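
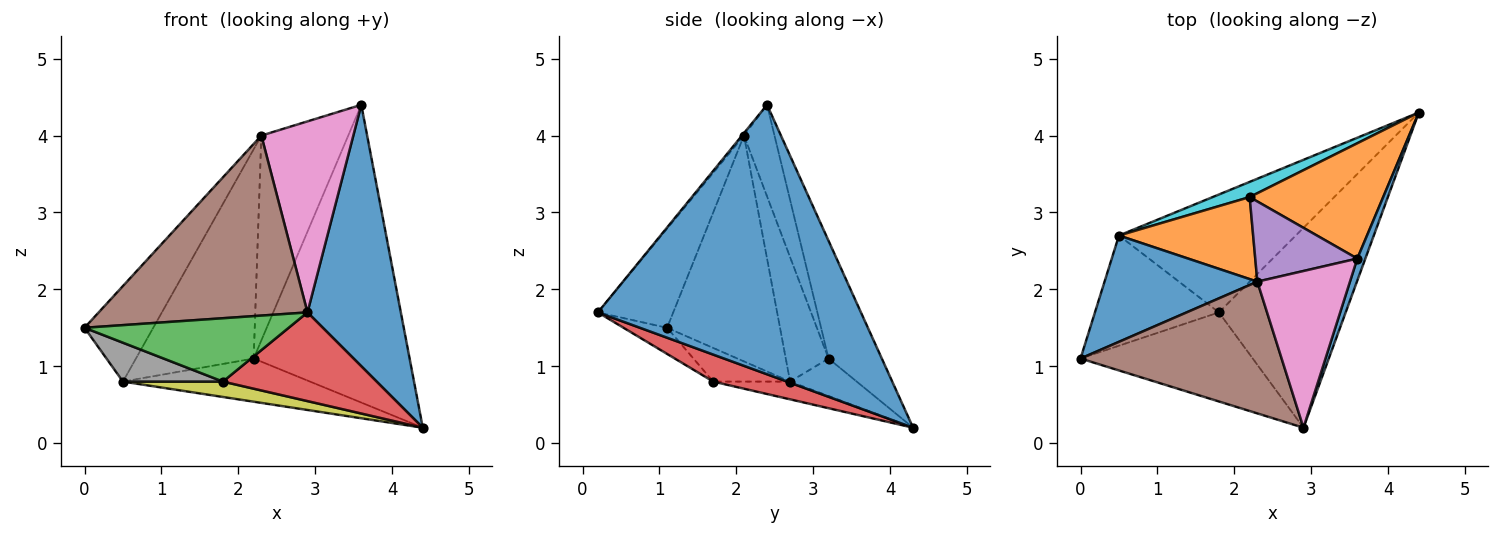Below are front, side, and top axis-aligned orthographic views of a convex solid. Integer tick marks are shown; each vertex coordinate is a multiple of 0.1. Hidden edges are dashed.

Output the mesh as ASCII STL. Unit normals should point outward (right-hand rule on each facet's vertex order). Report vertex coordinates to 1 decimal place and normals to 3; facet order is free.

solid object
 facet normal 0.942 -0.334 0.028
  outer loop
   vertex 3.6 2.4 4.4
   vertex 2.9 0.2 1.7
   vertex 4.4 4.3 0.2
  endloop
 endfacet
 facet normal -0.303 0.889 0.344
  outer loop
   vertex 2.2 3.2 1.1
   vertex 3.6 2.4 4.4
   vertex 4.4 4.3 0.2
  endloop
 endfacet
 facet normal -0.123 -0.575 -0.809
  outer loop
   vertex 1.8 1.7 0.8
   vertex 2.9 0.2 1.7
   vertex 0.0 1.1 1.5
  endloop
 endfacet
 facet normal 0.191 -0.398 -0.897
  outer loop
   vertex 1.8 1.7 0.8
   vertex 4.4 4.3 0.2
   vertex 2.9 0.2 1.7
  endloop
 endfacet
 facet normal -0.311 0.885 0.346
  outer loop
   vertex 2.3 2.1 4.0
   vertex 3.6 2.4 4.4
   vertex 2.2 3.2 1.1
  endloop
 endfacet
 facet normal -0.280 -0.775 0.567
  outer loop
   vertex 2.3 2.1 4.0
   vertex 0.0 1.1 1.5
   vertex 2.9 0.2 1.7
  endloop
 endfacet
 facet normal -0.017 -0.773 0.634
  outer loop
   vertex 2.3 2.1 4.0
   vertex 2.9 0.2 1.7
   vertex 3.6 2.4 4.4
  endloop
 endfacet
 facet normal -0.248 -0.322 -0.914
  outer loop
   vertex 0.5 2.7 0.8
   vertex 1.8 1.7 0.8
   vertex 0.0 1.1 1.5
  endloop
 endfacet
 facet normal -0.099 -0.129 -0.987
  outer loop
   vertex 0.5 2.7 0.8
   vertex 4.4 4.3 0.2
   vertex 1.8 1.7 0.8
  endloop
 endfacet
 facet normal -0.319 0.894 0.314
  outer loop
   vertex 0.5 2.7 0.8
   vertex 2.2 3.2 1.1
   vertex 4.4 4.3 0.2
  endloop
 endfacet
 facet normal -0.740 0.450 0.500
  outer loop
   vertex 0.5 2.7 0.8
   vertex 0.0 1.1 1.5
   vertex 2.3 2.1 4.0
  endloop
 endfacet
 facet normal -0.320 0.882 0.346
  outer loop
   vertex 0.5 2.7 0.8
   vertex 2.3 2.1 4.0
   vertex 2.2 3.2 1.1
  endloop
 endfacet
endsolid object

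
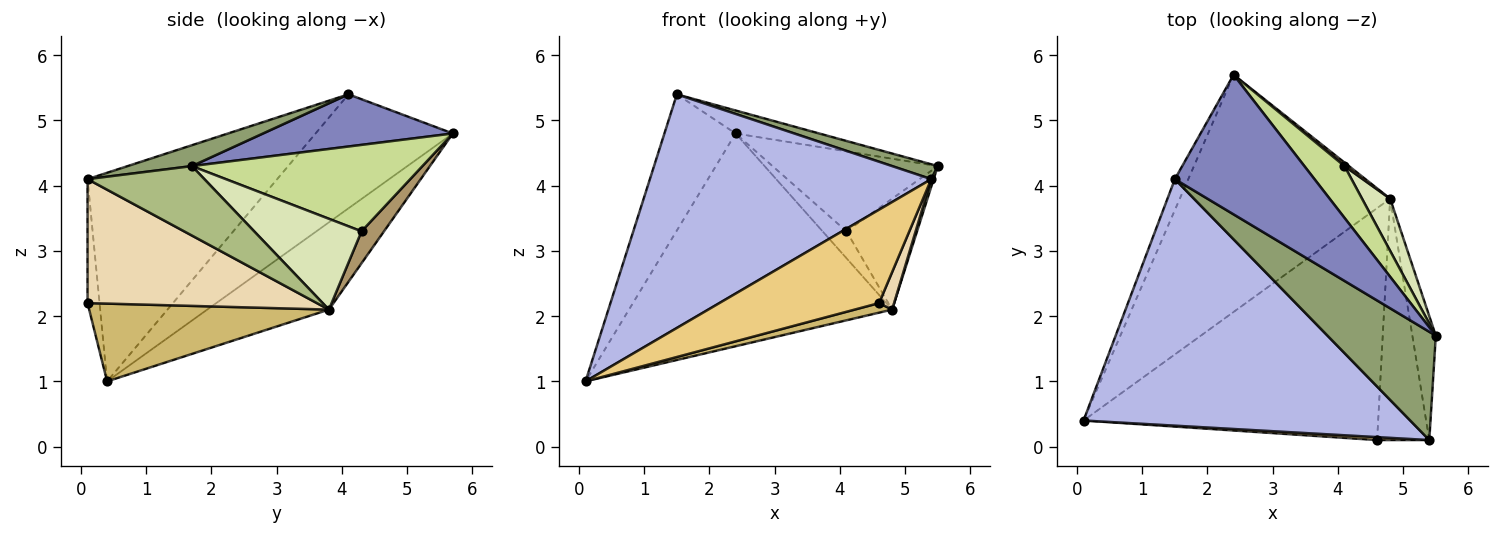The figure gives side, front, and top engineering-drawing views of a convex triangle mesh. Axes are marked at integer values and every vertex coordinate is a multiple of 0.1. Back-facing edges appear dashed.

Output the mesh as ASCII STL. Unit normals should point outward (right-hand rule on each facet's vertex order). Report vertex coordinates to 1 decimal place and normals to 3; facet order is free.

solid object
 facet normal -0.883 0.458 -0.104
  outer loop
   vertex 1.5 4.1 5.4
   vertex 2.4 5.7 4.8
   vertex 0.1 0.4 1.0
  endloop
 endfacet
 facet normal 0.346 0.152 0.926
  outer loop
   vertex 1.5 4.1 5.4
   vertex 5.5 1.7 4.3
   vertex 2.4 5.7 4.8
  endloop
 endfacet
 facet normal -0.295 0.638 -0.711
  outer loop
   vertex 4.8 3.8 2.1
   vertex 0.1 0.4 1.0
   vertex 2.4 5.7 4.8
  endloop
 endfacet
 facet normal -0.421 -0.624 0.659
  outer loop
   vertex 5.4 0.1 4.1
   vertex 1.5 4.1 5.4
   vertex 0.1 0.4 1.0
  endloop
 endfacet
 facet normal 0.188 -0.133 0.973
  outer loop
   vertex 5.4 0.1 4.1
   vertex 5.5 1.7 4.3
   vertex 1.5 4.1 5.4
  endloop
 endfacet
 facet normal 0.947 -0.019 -0.320
  outer loop
   vertex 5.4 0.1 4.1
   vertex 4.8 3.8 2.1
   vertex 5.5 1.7 4.3
  endloop
 endfacet
 facet normal 0.760 0.545 0.353
  outer loop
   vertex 4.1 4.3 3.3
   vertex 2.4 5.7 4.8
   vertex 5.5 1.7 4.3
  endloop
 endfacet
 facet normal 0.809 0.532 0.250
  outer loop
   vertex 4.1 4.3 3.3
   vertex 5.5 1.7 4.3
   vertex 4.8 3.8 2.1
  endloop
 endfacet
 facet normal 0.682 0.726 0.095
  outer loop
   vertex 4.1 4.3 3.3
   vertex 4.8 3.8 2.1
   vertex 2.4 5.7 4.8
  endloop
 endfacet
 facet normal 0.255 -0.040 -0.966
  outer loop
   vertex 4.6 0.1 2.2
   vertex 0.1 0.4 1.0
   vertex 4.8 3.8 2.1
  endloop
 endfacet
 facet normal -0.075 -0.997 0.032
  outer loop
   vertex 4.6 0.1 2.2
   vertex 5.4 0.1 4.1
   vertex 0.1 0.4 1.0
  endloop
 endfacet
 facet normal 0.920 -0.060 -0.387
  outer loop
   vertex 4.6 0.1 2.2
   vertex 4.8 3.8 2.1
   vertex 5.4 0.1 4.1
  endloop
 endfacet
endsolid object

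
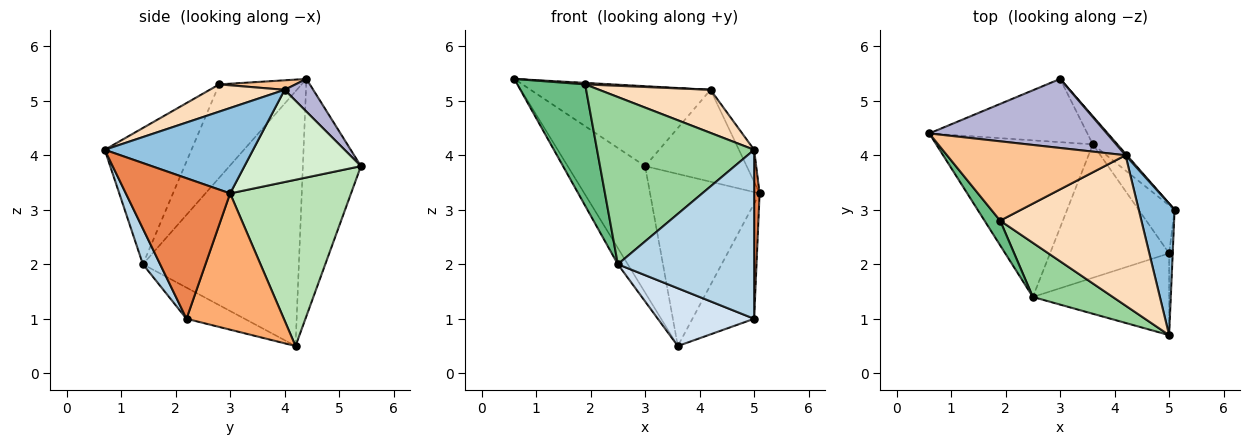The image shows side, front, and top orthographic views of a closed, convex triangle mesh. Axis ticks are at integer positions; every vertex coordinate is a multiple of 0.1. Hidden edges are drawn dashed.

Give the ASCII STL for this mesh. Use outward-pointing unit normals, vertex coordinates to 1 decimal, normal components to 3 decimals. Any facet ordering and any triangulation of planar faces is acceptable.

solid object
 facet normal -0.851 0.054 -0.523
  outer loop
   vertex 2.5 1.4 2.0
   vertex 0.6 4.4 5.4
   vertex 3.6 4.2 0.5
  endloop
 endfacet
 facet normal 0.918 0.094 0.385
  outer loop
   vertex 4.2 4.0 5.2
   vertex 5.0 0.7 4.1
   vertex 5.1 3.0 3.3
  endloop
 endfacet
 facet normal 0.113 -0.894 -0.433
  outer loop
   vertex 5.0 2.2 1.0
   vertex 5.0 0.7 4.1
   vertex 2.5 1.4 2.0
  endloop
 endfacet
 facet normal -0.233 -0.386 -0.892
  outer loop
   vertex 5.0 2.2 1.0
   vertex 2.5 1.4 2.0
   vertex 3.6 4.2 0.5
  endloop
 endfacet
 facet normal 0.998 -0.052 -0.025
  outer loop
   vertex 5.0 2.2 1.0
   vertex 5.1 3.0 3.3
   vertex 5.0 0.7 4.1
  endloop
 endfacet
 facet normal 0.824 0.523 -0.218
  outer loop
   vertex 5.0 2.2 1.0
   vertex 3.6 4.2 0.5
   vertex 5.1 3.0 3.3
  endloop
 endfacet
 facet normal 0.053 -0.019 0.998
  outer loop
   vertex 1.9 2.8 5.3
   vertex 4.2 4.0 5.2
   vertex 0.6 4.4 5.4
  endloop
 endfacet
 facet normal 0.182 -0.271 0.945
  outer loop
   vertex 1.9 2.8 5.3
   vertex 5.0 0.7 4.1
   vertex 4.2 4.0 5.2
  endloop
 endfacet
 facet normal -0.766 -0.630 0.128
  outer loop
   vertex 1.9 2.8 5.3
   vertex 0.6 4.4 5.4
   vertex 2.5 1.4 2.0
  endloop
 endfacet
 facet normal -0.465 -0.842 0.273
  outer loop
   vertex 1.9 2.8 5.3
   vertex 2.5 1.4 2.0
   vertex 5.0 0.7 4.1
  endloop
 endfacet
 facet normal 0.737 0.667 -0.109
  outer loop
   vertex 3.0 5.4 3.8
   vertex 5.1 3.0 3.3
   vertex 3.6 4.2 0.5
  endloop
 endfacet
 facet normal 0.754 0.657 0.011
  outer loop
   vertex 3.0 5.4 3.8
   vertex 4.2 4.0 5.2
   vertex 5.1 3.0 3.3
  endloop
 endfacet
 facet normal -0.557 0.743 -0.371
  outer loop
   vertex 3.0 5.4 3.8
   vertex 3.6 4.2 0.5
   vertex 0.6 4.4 5.4
  endloop
 endfacet
 facet normal 0.120 0.751 0.649
  outer loop
   vertex 3.0 5.4 3.8
   vertex 0.6 4.4 5.4
   vertex 4.2 4.0 5.2
  endloop
 endfacet
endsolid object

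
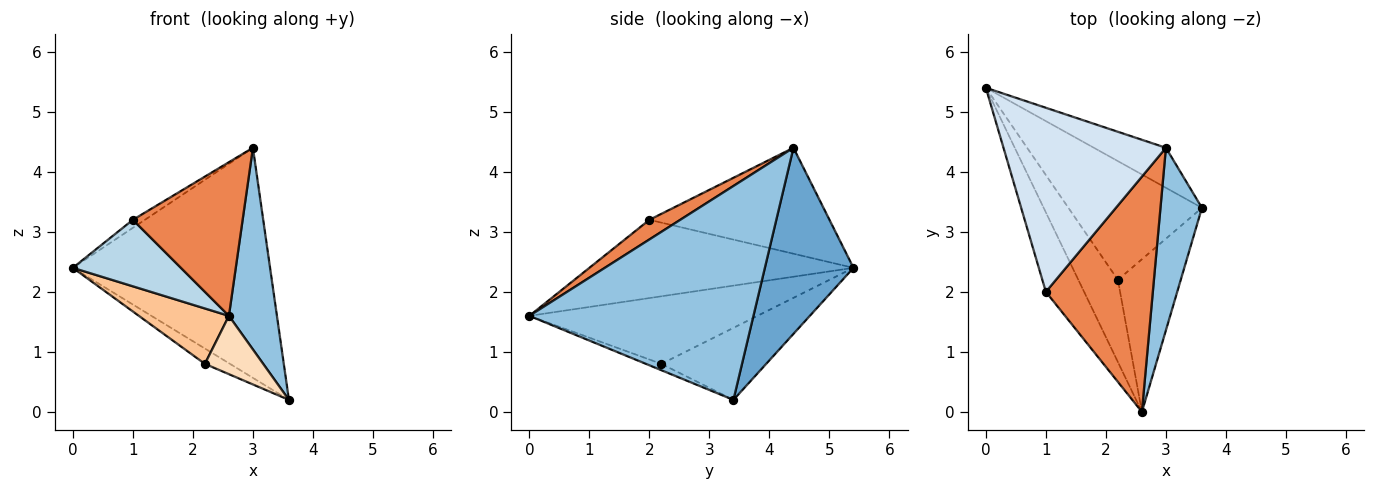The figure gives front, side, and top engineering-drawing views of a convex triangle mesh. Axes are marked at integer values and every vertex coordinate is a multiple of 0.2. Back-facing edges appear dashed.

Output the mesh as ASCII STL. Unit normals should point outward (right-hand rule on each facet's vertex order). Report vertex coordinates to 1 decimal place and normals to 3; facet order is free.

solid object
 facet normal 0.405 0.901 -0.157
  outer loop
   vertex 3.0 4.4 4.4
   vertex 3.6 3.4 0.2
   vertex 0.0 5.4 2.4
  endloop
 endfacet
 facet normal 0.961 -0.206 0.186
  outer loop
   vertex 3.0 4.4 4.4
   vertex 2.6 0.0 1.6
   vertex 3.6 3.4 0.2
  endloop
 endfacet
 facet normal -0.843 -0.345 -0.412
  outer loop
   vertex 1.0 2.0 3.2
   vertex 0.0 5.4 2.4
   vertex 2.6 0.0 1.6
  endloop
 endfacet
 facet normal -0.546 0.036 0.837
  outer loop
   vertex 1.0 2.0 3.2
   vertex 3.0 4.4 4.4
   vertex 0.0 5.4 2.4
  endloop
 endfacet
 facet normal 0.152 -0.540 0.828
  outer loop
   vertex 1.0 2.0 3.2
   vertex 2.6 0.0 1.6
   vertex 3.0 4.4 4.4
  endloop
 endfacet
 facet normal -0.472 0.113 -0.875
  outer loop
   vertex 2.2 2.2 0.8
   vertex 0.0 5.4 2.4
   vertex 3.6 3.4 0.2
  endloop
 endfacet
 facet normal -0.817 -0.322 -0.478
  outer loop
   vertex 2.2 2.2 0.8
   vertex 2.6 0.0 1.6
   vertex 0.0 5.4 2.4
  endloop
 endfacet
 facet normal -0.094 -0.355 -0.930
  outer loop
   vertex 2.2 2.2 0.8
   vertex 3.6 3.4 0.2
   vertex 2.6 0.0 1.6
  endloop
 endfacet
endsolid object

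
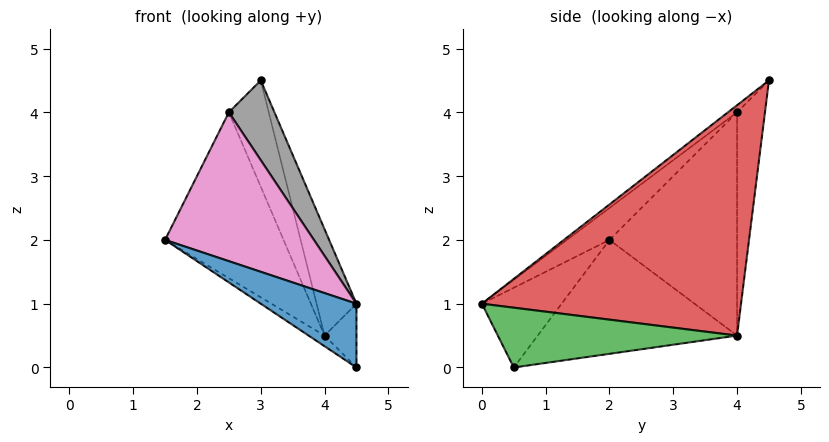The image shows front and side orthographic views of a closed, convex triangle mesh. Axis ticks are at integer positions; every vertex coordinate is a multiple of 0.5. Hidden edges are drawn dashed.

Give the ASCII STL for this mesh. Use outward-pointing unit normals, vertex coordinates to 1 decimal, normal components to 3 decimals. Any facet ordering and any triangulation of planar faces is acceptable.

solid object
 facet normal -0.598 -0.717 -0.359
  outer loop
   vertex 4.5 0.0 1.0
   vertex 1.5 2.0 2.0
   vertex 4.5 0.5 0.0
  endloop
 endfacet
 facet normal -0.539 0.043 -0.841
  outer loop
   vertex 4.0 4.0 0.5
   vertex 4.5 0.5 0.0
   vertex 1.5 2.0 2.0
  endloop
 endfacet
 facet normal 0.989 0.132 0.066
  outer loop
   vertex 4.0 4.0 0.5
   vertex 4.5 0.0 1.0
   vertex 4.5 0.5 0.0
  endloop
 endfacet
 facet normal 0.964 0.148 0.222
  outer loop
   vertex 4.0 4.0 0.5
   vertex 3.0 4.5 4.5
   vertex 4.5 0.0 1.0
  endloop
 endfacet
 facet normal -0.699 0.649 -0.300
  outer loop
   vertex 2.5 4.0 4.0
   vertex 4.0 4.0 0.5
   vertex 1.5 2.0 2.0
  endloop
 endfacet
 facet normal -0.557 0.796 -0.239
  outer loop
   vertex 2.5 4.0 4.0
   vertex 3.0 4.5 4.5
   vertex 4.0 4.0 0.5
  endloop
 endfacet
 facet normal -0.185 -0.647 0.740
  outer loop
   vertex 2.5 4.0 4.0
   vertex 1.5 2.0 2.0
   vertex 4.5 0.0 1.0
  endloop
 endfacet
 facet normal -0.127 -0.635 0.762
  outer loop
   vertex 2.5 4.0 4.0
   vertex 4.5 0.0 1.0
   vertex 3.0 4.5 4.5
  endloop
 endfacet
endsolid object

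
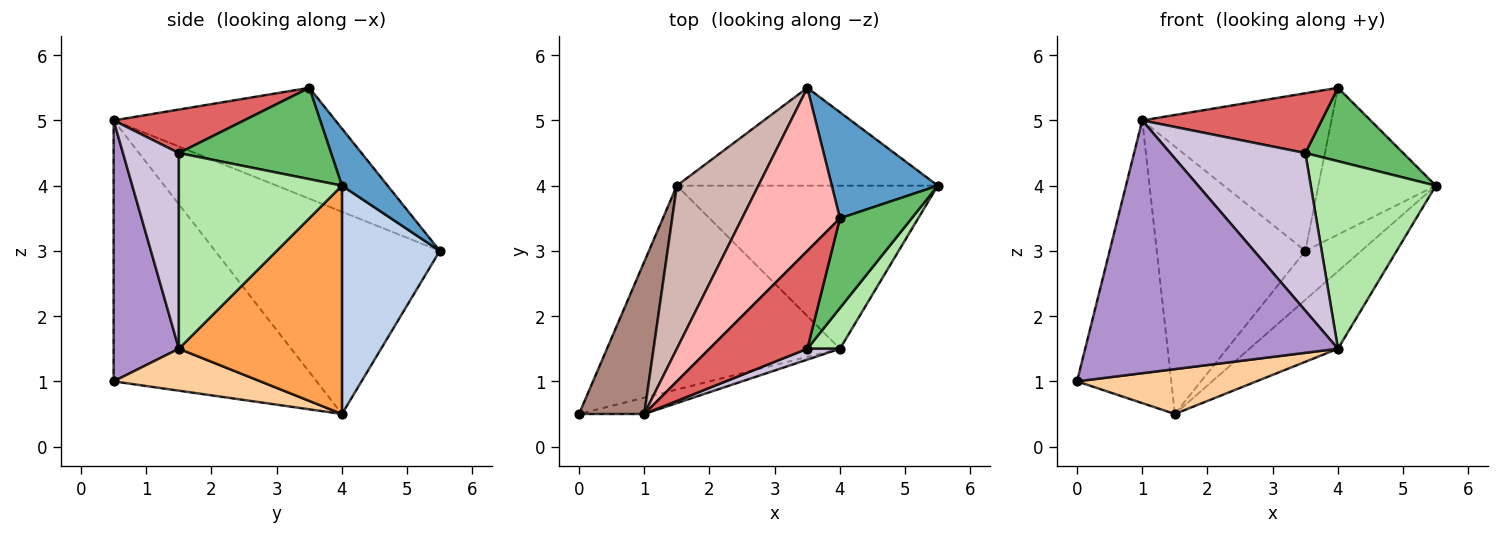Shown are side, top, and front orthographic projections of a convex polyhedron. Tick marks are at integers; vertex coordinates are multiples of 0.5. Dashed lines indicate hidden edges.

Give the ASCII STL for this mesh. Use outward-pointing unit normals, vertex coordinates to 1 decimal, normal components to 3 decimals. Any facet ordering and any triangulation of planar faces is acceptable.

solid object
 facet normal 0.301 0.773 0.558
  outer loop
   vertex 4.0 3.5 5.5
   vertex 5.5 4.0 4.0
   vertex 3.5 5.5 3.0
  endloop
 endfacet
 facet normal 0.616 0.352 -0.704
  outer loop
   vertex 1.5 4.0 0.5
   vertex 3.5 5.5 3.0
   vertex 5.5 4.0 4.0
  endloop
 endfacet
 facet normal 0.620 0.337 -0.709
  outer loop
   vertex 1.5 4.0 0.5
   vertex 5.5 4.0 4.0
   vertex 4.0 1.5 1.5
  endloop
 endfacet
 facet normal 0.173 -0.212 -0.962
  outer loop
   vertex 1.5 4.0 0.5
   vertex 4.0 1.5 1.5
   vertex 0.0 0.5 1.0
  endloop
 endfacet
 facet normal 0.702 -0.451 0.551
  outer loop
   vertex 3.5 1.5 4.5
   vertex 5.5 4.0 4.0
   vertex 4.0 3.5 5.5
  endloop
 endfacet
 facet normal 0.787 -0.603 0.131
  outer loop
   vertex 3.5 1.5 4.5
   vertex 4.0 1.5 1.5
   vertex 5.5 4.0 4.0
  endloop
 endfacet
 facet normal 0.355 -0.488 0.798
  outer loop
   vertex 1.0 0.5 5.0
   vertex 3.5 1.5 4.5
   vertex 4.0 3.5 5.5
  endloop
 endfacet
 facet normal -0.632 0.539 0.557
  outer loop
   vertex 1.0 0.5 5.0
   vertex 4.0 3.5 5.5
   vertex 3.5 5.5 3.0
  endloop
 endfacet
 facet normal 0.249 -0.966 -0.062
  outer loop
   vertex 1.0 0.5 5.0
   vertex 0.0 0.5 1.0
   vertex 4.0 1.5 1.5
  endloop
 endfacet
 facet normal 0.382 -0.922 0.064
  outer loop
   vertex 1.0 0.5 5.0
   vertex 4.0 1.5 1.5
   vertex 3.5 1.5 4.5
  endloop
 endfacet
 facet normal -0.885 0.411 0.221
  outer loop
   vertex 1.0 0.5 5.0
   vertex 1.5 4.0 0.5
   vertex 0.0 0.5 1.0
  endloop
 endfacet
 facet normal -0.791 0.523 0.319
  outer loop
   vertex 1.0 0.5 5.0
   vertex 3.5 5.5 3.0
   vertex 1.5 4.0 0.5
  endloop
 endfacet
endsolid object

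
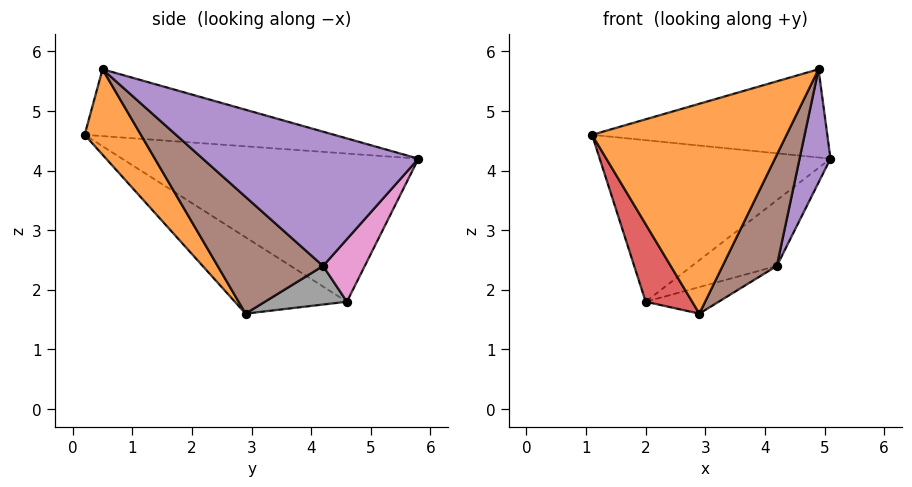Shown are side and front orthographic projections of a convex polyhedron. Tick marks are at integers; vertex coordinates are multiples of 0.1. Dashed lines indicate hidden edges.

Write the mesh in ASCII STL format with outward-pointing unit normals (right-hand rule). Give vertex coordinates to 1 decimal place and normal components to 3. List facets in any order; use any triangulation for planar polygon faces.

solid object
 facet normal -0.287 0.271 0.919
  outer loop
   vertex 4.9 0.5 5.7
   vertex 5.1 5.8 4.2
   vertex 1.1 0.2 4.6
  endloop
 endfacet
 facet normal 0.228 -0.788 -0.572
  outer loop
   vertex 2.9 2.9 1.6
   vertex 4.9 0.5 5.7
   vertex 1.1 0.2 4.6
  endloop
 endfacet
 facet normal -0.643 0.501 0.580
  outer loop
   vertex 2.0 4.6 1.8
   vertex 1.1 0.2 4.6
   vertex 5.1 5.8 4.2
  endloop
 endfacet
 facet normal -0.687 -0.285 -0.669
  outer loop
   vertex 2.0 4.6 1.8
   vertex 2.9 2.9 1.6
   vertex 1.1 0.2 4.6
  endloop
 endfacet
 facet normal 0.929 -0.133 -0.346
  outer loop
   vertex 4.2 4.2 2.4
   vertex 5.1 5.8 4.2
   vertex 4.9 0.5 5.7
  endloop
 endfacet
 facet normal 0.728 -0.375 -0.574
  outer loop
   vertex 4.2 4.2 2.4
   vertex 4.9 0.5 5.7
   vertex 2.9 2.9 1.6
  endloop
 endfacet
 facet normal 0.309 0.629 -0.713
  outer loop
   vertex 4.2 4.2 2.4
   vertex 2.0 4.6 1.8
   vertex 5.1 5.8 4.2
  endloop
 endfacet
 facet normal 0.298 0.266 -0.917
  outer loop
   vertex 4.2 4.2 2.4
   vertex 2.9 2.9 1.6
   vertex 2.0 4.6 1.8
  endloop
 endfacet
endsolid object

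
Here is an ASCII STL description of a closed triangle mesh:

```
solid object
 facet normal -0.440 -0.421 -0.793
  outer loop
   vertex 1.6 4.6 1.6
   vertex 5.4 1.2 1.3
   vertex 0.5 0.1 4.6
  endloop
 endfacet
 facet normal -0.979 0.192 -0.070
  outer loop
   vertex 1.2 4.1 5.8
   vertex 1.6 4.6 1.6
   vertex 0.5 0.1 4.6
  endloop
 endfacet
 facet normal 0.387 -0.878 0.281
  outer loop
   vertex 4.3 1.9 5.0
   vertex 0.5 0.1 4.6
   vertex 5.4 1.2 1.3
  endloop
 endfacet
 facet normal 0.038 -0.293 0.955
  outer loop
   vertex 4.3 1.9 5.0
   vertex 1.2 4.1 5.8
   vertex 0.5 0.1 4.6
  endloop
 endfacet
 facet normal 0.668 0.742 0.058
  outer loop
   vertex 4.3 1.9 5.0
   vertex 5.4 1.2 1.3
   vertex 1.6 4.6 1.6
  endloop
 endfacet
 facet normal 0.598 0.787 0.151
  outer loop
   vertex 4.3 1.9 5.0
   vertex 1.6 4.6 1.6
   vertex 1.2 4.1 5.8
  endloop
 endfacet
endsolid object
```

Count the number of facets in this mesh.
6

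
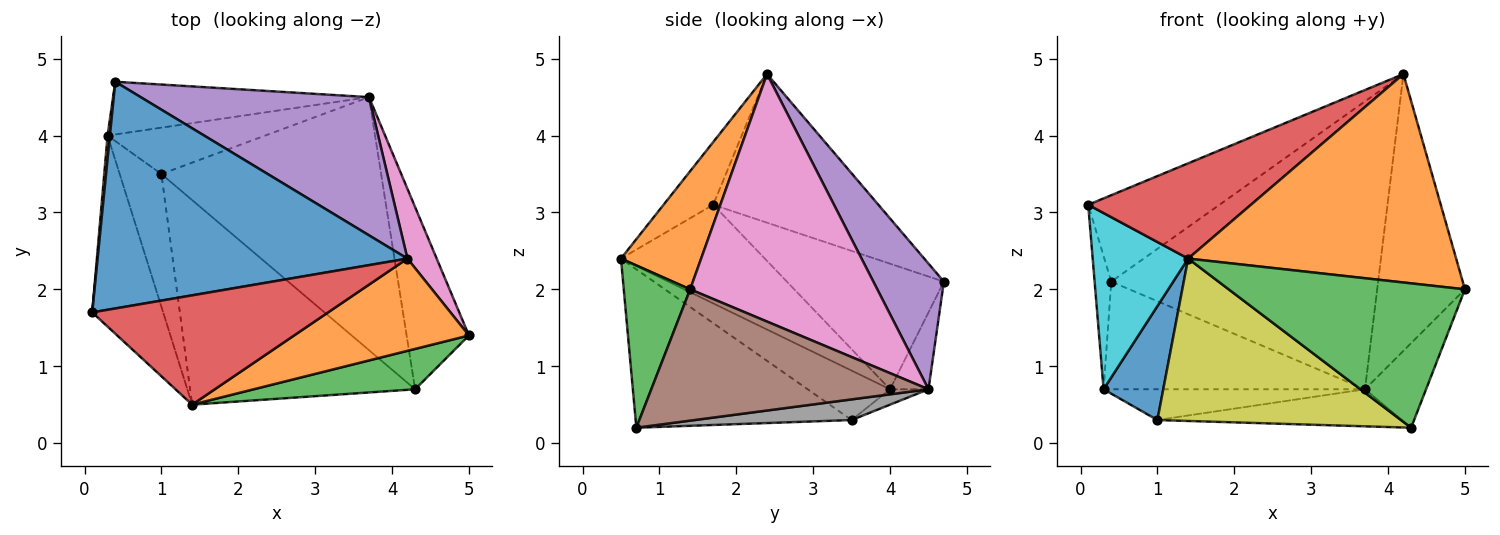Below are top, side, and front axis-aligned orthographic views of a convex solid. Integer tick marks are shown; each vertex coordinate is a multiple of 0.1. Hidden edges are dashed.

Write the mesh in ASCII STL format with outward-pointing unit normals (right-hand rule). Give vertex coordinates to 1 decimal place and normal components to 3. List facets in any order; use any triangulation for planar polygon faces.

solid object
 facet normal -0.409 0.325 0.853
  outer loop
   vertex 4.2 2.4 4.8
   vertex 0.4 4.7 2.1
   vertex 0.1 1.7 3.1
  endloop
 endfacet
 facet normal 0.264 -0.882 0.390
  outer loop
   vertex 1.4 0.5 2.4
   vertex 5.0 1.4 2.0
   vertex 4.2 2.4 4.8
  endloop
 endfacet
 facet normal 0.261 -0.930 0.260
  outer loop
   vertex 1.4 0.5 2.4
   vertex 4.3 0.7 0.2
   vertex 5.0 1.4 2.0
  endloop
 endfacet
 facet normal -0.197 -0.644 0.739
  outer loop
   vertex 1.4 0.5 2.4
   vertex 4.2 2.4 4.8
   vertex 0.1 1.7 3.1
  endloop
 endfacet
 facet normal 0.232 0.877 0.421
  outer loop
   vertex 3.7 4.5 0.7
   vertex 0.4 4.7 2.1
   vertex 4.2 2.4 4.8
  endloop
 endfacet
 facet normal 0.886 0.195 -0.420
  outer loop
   vertex 3.7 4.5 0.7
   vertex 5.0 1.4 2.0
   vertex 4.3 0.7 0.2
  endloop
 endfacet
 facet normal 0.900 0.422 0.106
  outer loop
   vertex 3.7 4.5 0.7
   vertex 4.2 2.4 4.8
   vertex 5.0 1.4 2.0
  endloop
 endfacet
 facet normal 0.093 0.144 -0.985
  outer loop
   vertex 1.0 3.5 0.3
   vertex 3.7 4.5 0.7
   vertex 4.3 0.7 0.2
  endloop
 endfacet
 facet normal -0.483 -0.544 -0.686
  outer loop
   vertex 1.0 3.5 0.3
   vertex 4.3 0.7 0.2
   vertex 1.4 0.5 2.4
  endloop
 endfacet
 facet normal -0.715 -0.474 -0.514
  outer loop
   vertex 0.3 4.0 0.7
   vertex 1.4 0.5 2.4
   vertex 0.1 1.7 3.1
  endloop
 endfacet
 facet normal -0.668 -0.484 -0.564
  outer loop
   vertex 0.3 4.0 0.7
   vertex 1.0 3.5 0.3
   vertex 1.4 0.5 2.4
  endloop
 endfacet
 facet normal -0.994 0.106 0.018
  outer loop
   vertex 0.3 4.0 0.7
   vertex 0.1 1.7 3.1
   vertex 0.4 4.7 2.1
  endloop
 endfacet
 facet normal -0.131 0.890 -0.436
  outer loop
   vertex 0.3 4.0 0.7
   vertex 0.4 4.7 2.1
   vertex 3.7 4.5 0.7
  endloop
 endfacet
 facet normal -0.081 0.551 -0.831
  outer loop
   vertex 0.3 4.0 0.7
   vertex 3.7 4.5 0.7
   vertex 1.0 3.5 0.3
  endloop
 endfacet
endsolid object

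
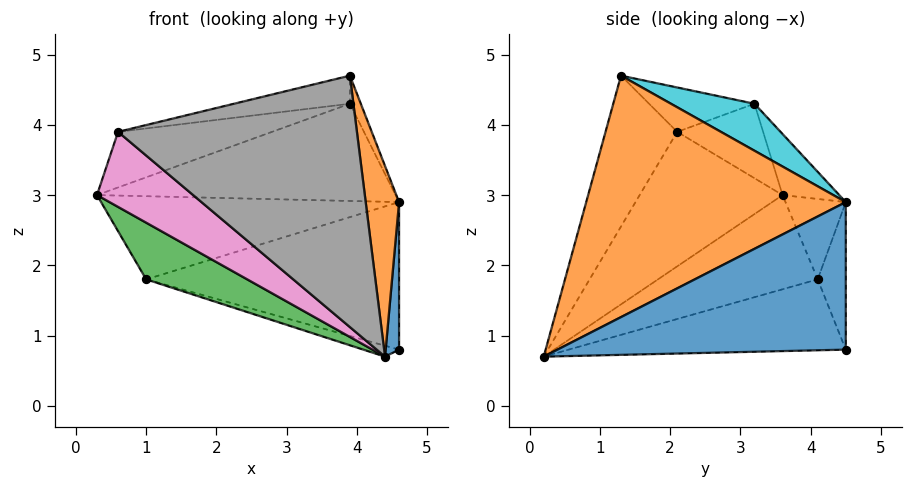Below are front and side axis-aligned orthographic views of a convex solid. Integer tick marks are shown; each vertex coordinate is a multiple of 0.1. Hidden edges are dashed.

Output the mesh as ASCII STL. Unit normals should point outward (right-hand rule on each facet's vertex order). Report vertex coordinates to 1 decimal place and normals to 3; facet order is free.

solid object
 facet normal 0.999 -0.046 0.000
  outer loop
   vertex 4.6 4.5 2.9
   vertex 4.4 0.2 0.7
   vertex 4.6 4.5 0.8
  endloop
 endfacet
 facet normal 0.980 -0.126 0.157
  outer loop
   vertex 4.6 4.5 2.9
   vertex 3.9 1.3 4.7
   vertex 4.4 0.2 0.7
  endloop
 endfacet
 facet normal -0.687 -0.435 -0.582
  outer loop
   vertex 1.0 4.1 1.8
   vertex 4.4 0.2 0.7
   vertex 0.3 3.6 3.0
  endloop
 endfacet
 facet normal -0.271 0.035 -0.962
  outer loop
   vertex 1.0 4.1 1.8
   vertex 4.6 4.5 0.8
   vertex 4.4 0.2 0.7
  endloop
 endfacet
 facet normal -0.190 0.941 0.281
  outer loop
   vertex 1.0 4.1 1.8
   vertex 0.3 3.6 3.0
   vertex 4.6 4.5 2.9
  endloop
 endfacet
 facet normal -0.110 0.994 0.000
  outer loop
   vertex 1.0 4.1 1.8
   vertex 4.6 4.5 2.9
   vertex 4.6 4.5 0.8
  endloop
 endfacet
 facet normal -0.694 -0.467 -0.547
  outer loop
   vertex 0.6 2.1 3.9
   vertex 0.3 3.6 3.0
   vertex 4.4 0.2 0.7
  endloop
 endfacet
 facet normal -0.280 -0.934 0.222
  outer loop
   vertex 0.6 2.1 3.9
   vertex 4.4 0.2 0.7
   vertex 3.9 1.3 4.7
  endloop
 endfacet
 facet normal -0.144 0.760 0.634
  outer loop
   vertex 3.9 3.2 4.3
   vertex 4.6 4.5 2.9
   vertex 0.3 3.6 3.0
  endloop
 endfacet
 facet normal 0.844 0.110 0.525
  outer loop
   vertex 3.9 3.2 4.3
   vertex 3.9 1.3 4.7
   vertex 4.6 4.5 2.9
  endloop
 endfacet
 facet normal -0.256 0.459 0.851
  outer loop
   vertex 3.9 3.2 4.3
   vertex 0.3 3.6 3.0
   vertex 0.6 2.1 3.9
  endloop
 endfacet
 facet normal -0.184 0.202 0.962
  outer loop
   vertex 3.9 3.2 4.3
   vertex 0.6 2.1 3.9
   vertex 3.9 1.3 4.7
  endloop
 endfacet
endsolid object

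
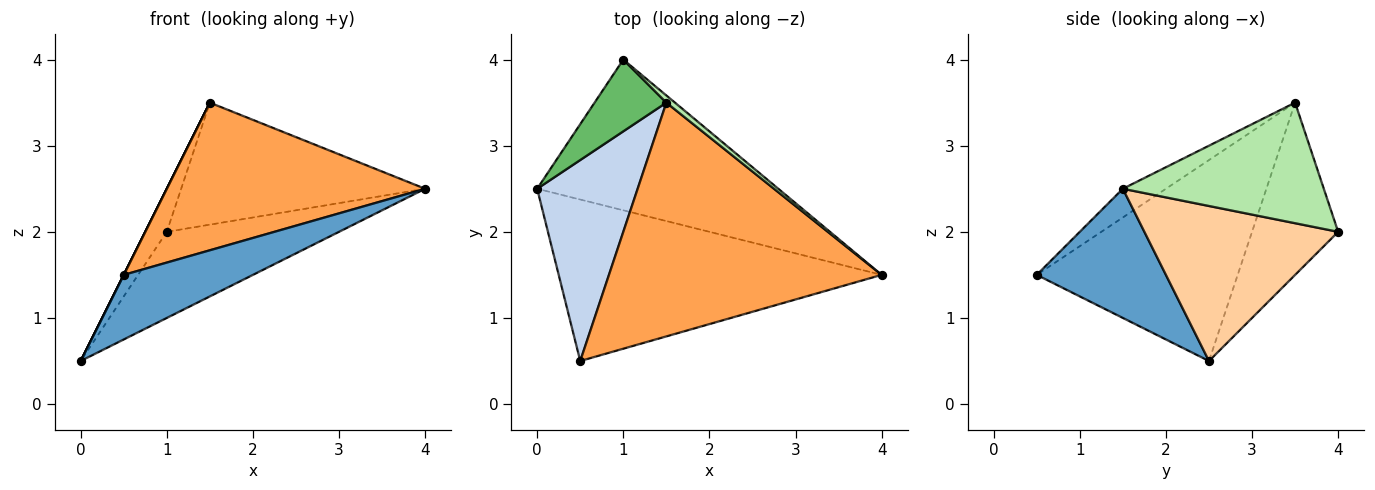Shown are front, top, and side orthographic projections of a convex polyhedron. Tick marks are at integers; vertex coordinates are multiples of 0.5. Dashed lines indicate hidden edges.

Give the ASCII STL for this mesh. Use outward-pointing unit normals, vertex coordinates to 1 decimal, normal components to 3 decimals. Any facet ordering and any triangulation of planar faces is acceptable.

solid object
 facet normal 0.348 -0.348 -0.870
  outer loop
   vertex 0.5 0.5 1.5
   vertex 0.0 2.5 0.5
   vertex 4.0 1.5 2.5
  endloop
 endfacet
 facet normal -0.894 0.000 0.447
  outer loop
   vertex 1.5 3.5 3.5
   vertex 0.0 2.5 0.5
   vertex 0.5 0.5 1.5
  endloop
 endfacet
 facet normal -0.089 -0.532 0.842
  outer loop
   vertex 1.5 3.5 3.5
   vertex 0.5 0.5 1.5
   vertex 4.0 1.5 2.5
  endloop
 endfacet
 facet normal 0.487 0.433 -0.758
  outer loop
   vertex 1.0 4.0 2.0
   vertex 4.0 1.5 2.5
   vertex 0.0 2.5 0.5
  endloop
 endfacet
 facet normal -0.899 0.225 0.375
  outer loop
   vertex 1.0 4.0 2.0
   vertex 0.0 2.5 0.5
   vertex 1.5 3.5 3.5
  endloop
 endfacet
 facet normal 0.635 0.771 0.045
  outer loop
   vertex 1.0 4.0 2.0
   vertex 1.5 3.5 3.5
   vertex 4.0 1.5 2.5
  endloop
 endfacet
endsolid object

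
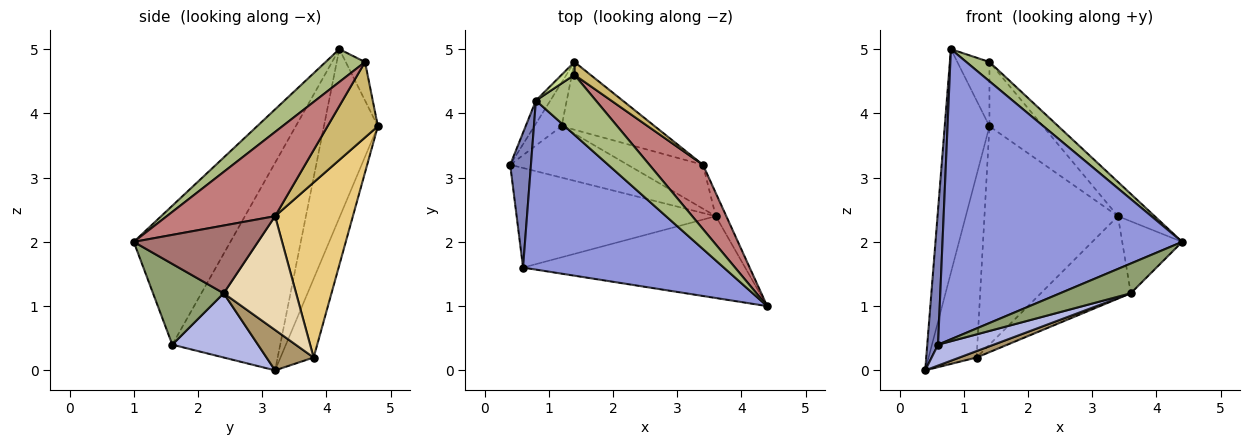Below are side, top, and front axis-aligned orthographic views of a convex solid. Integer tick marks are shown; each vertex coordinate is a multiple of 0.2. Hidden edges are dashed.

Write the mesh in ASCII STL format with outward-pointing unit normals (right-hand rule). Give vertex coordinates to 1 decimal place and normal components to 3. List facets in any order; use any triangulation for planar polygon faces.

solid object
 facet normal -0.768 0.637 -0.066
  outer loop
   vertex 0.8 4.2 5.0
   vertex 1.4 4.8 3.8
   vertex 0.4 3.2 0.0
  endloop
 endfacet
 facet normal -0.990 -0.099 0.099
  outer loop
   vertex 0.6 1.6 0.4
   vertex 0.8 4.2 5.0
   vertex 0.4 3.2 0.0
  endloop
 endfacet
 facet normal -0.329 -0.816 0.475
  outer loop
   vertex 0.6 1.6 0.4
   vertex 4.4 1.0 2.0
   vertex 0.8 4.2 5.0
  endloop
 endfacet
 facet normal 0.301 -0.196 -0.933
  outer loop
   vertex 3.6 2.4 1.2
   vertex 0.6 1.6 0.4
   vertex 0.4 3.2 0.0
  endloop
 endfacet
 facet normal 0.323 -0.323 -0.889
  outer loop
   vertex 3.6 2.4 1.2
   vertex 4.4 1.0 2.0
   vertex 0.6 1.6 0.4
  endloop
 endfacet
 facet normal 0.462 -0.271 0.844
  outer loop
   vertex 1.4 4.6 4.8
   vertex 0.8 4.2 5.0
   vertex 4.4 1.0 2.0
  endloop
 endfacet
 facet normal -0.507 0.845 0.169
  outer loop
   vertex 1.4 4.6 4.8
   vertex 1.4 4.8 3.8
   vertex 0.8 4.2 5.0
  endloop
 endfacet
 facet normal -0.557 0.807 -0.193
  outer loop
   vertex 1.2 3.8 0.2
   vertex 0.4 3.2 0.0
   vertex 1.4 4.8 3.8
  endloop
 endfacet
 facet normal 0.323 -0.117 -0.939
  outer loop
   vertex 1.2 3.8 0.2
   vertex 3.6 2.4 1.2
   vertex 0.4 3.2 0.0
  endloop
 endfacet
 facet normal 0.678 0.721 0.144
  outer loop
   vertex 3.4 3.2 2.4
   vertex 1.4 4.8 3.8
   vertex 1.4 4.6 4.8
  endloop
 endfacet
 facet normal 0.486 0.835 -0.259
  outer loop
   vertex 3.4 3.2 2.4
   vertex 1.2 3.8 0.2
   vertex 1.4 4.8 3.8
  endloop
 endfacet
 facet normal 0.579 0.719 -0.383
  outer loop
   vertex 3.4 3.2 2.4
   vertex 3.6 2.4 1.2
   vertex 1.2 3.8 0.2
  endloop
 endfacet
 facet normal 0.892 0.431 -0.138
  outer loop
   vertex 3.4 3.2 2.4
   vertex 4.4 1.0 2.0
   vertex 3.6 2.4 1.2
  endloop
 endfacet
 facet normal 0.811 0.275 0.516
  outer loop
   vertex 3.4 3.2 2.4
   vertex 1.4 4.6 4.8
   vertex 4.4 1.0 2.0
  endloop
 endfacet
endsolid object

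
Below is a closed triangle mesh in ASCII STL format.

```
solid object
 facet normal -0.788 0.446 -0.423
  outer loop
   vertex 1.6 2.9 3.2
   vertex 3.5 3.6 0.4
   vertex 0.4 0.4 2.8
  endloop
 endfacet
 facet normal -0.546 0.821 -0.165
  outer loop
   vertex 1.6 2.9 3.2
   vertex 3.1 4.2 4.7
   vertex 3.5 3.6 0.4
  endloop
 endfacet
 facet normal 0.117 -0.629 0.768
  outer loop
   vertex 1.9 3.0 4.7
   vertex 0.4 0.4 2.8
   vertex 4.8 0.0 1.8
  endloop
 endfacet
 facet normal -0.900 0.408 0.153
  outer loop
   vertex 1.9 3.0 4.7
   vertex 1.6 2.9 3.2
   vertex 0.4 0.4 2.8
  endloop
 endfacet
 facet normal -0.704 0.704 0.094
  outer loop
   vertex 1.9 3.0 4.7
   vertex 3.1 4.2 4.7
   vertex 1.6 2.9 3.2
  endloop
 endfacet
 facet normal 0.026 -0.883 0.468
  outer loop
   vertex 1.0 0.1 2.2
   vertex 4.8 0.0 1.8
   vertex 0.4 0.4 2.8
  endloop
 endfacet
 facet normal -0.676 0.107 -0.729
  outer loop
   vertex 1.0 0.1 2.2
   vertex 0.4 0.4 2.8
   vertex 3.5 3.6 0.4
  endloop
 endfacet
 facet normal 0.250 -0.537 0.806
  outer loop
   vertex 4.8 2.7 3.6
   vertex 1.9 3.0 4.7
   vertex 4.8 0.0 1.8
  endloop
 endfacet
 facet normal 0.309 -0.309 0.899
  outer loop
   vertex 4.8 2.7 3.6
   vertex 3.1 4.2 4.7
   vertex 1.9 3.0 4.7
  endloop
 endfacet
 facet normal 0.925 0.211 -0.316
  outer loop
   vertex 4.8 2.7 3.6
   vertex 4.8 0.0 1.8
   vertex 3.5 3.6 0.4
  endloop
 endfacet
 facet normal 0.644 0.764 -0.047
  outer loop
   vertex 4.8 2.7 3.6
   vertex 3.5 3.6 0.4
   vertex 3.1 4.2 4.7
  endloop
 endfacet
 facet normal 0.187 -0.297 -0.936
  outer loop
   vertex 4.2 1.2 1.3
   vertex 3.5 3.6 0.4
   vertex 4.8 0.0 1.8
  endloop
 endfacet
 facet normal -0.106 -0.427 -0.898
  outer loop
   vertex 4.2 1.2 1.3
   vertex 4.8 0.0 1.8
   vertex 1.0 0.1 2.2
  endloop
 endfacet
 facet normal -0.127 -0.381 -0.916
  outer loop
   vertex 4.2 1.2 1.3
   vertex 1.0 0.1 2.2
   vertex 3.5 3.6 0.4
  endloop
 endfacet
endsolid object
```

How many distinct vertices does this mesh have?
9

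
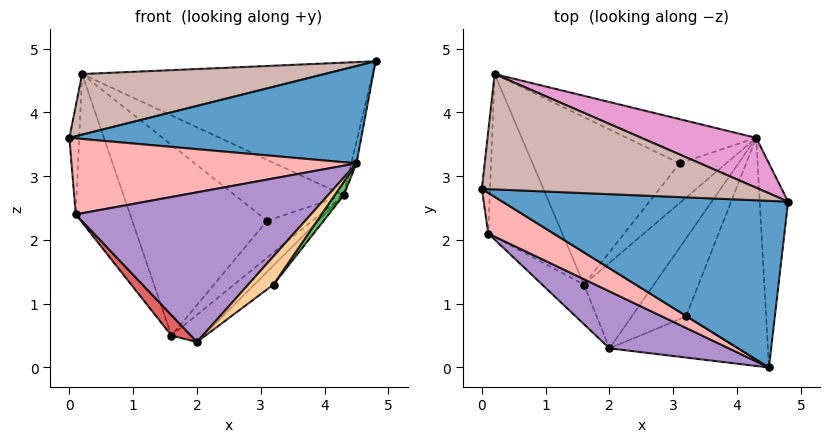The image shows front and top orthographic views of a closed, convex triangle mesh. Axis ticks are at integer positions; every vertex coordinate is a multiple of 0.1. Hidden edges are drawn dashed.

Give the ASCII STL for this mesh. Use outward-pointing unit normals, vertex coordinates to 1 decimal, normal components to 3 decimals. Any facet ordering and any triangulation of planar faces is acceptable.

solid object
 facet normal -0.231 -0.491 0.840
  outer loop
   vertex 4.5 0.0 3.2
   vertex 4.8 2.6 4.8
   vertex 0.0 2.8 3.6
  endloop
 endfacet
 facet normal 0.975 0.023 -0.221
  outer loop
   vertex 4.3 3.6 2.7
   vertex 4.8 2.6 4.8
   vertex 4.5 0.0 3.2
  endloop
 endfacet
 facet normal 0.460 0.269 -0.846
  outer loop
   vertex 1.6 1.3 0.5
   vertex 4.3 3.6 2.7
   vertex 2.0 0.3 0.4
  endloop
 endfacet
 facet normal 0.649 -0.432 -0.626
  outer loop
   vertex 3.2 0.8 1.3
   vertex 4.5 0.0 3.2
   vertex 2.0 0.3 0.4
  endloop
 endfacet
 facet normal 0.818 -0.034 -0.574
  outer loop
   vertex 3.2 0.8 1.3
   vertex 4.3 3.6 2.7
   vertex 4.5 0.0 3.2
  endloop
 endfacet
 facet normal 0.532 0.202 -0.822
  outer loop
   vertex 3.2 0.8 1.3
   vertex 2.0 0.3 0.4
   vertex 4.3 3.6 2.7
  endloop
 endfacet
 facet normal -0.808 -0.271 -0.524
  outer loop
   vertex 0.1 2.1 2.4
   vertex 1.6 1.3 0.5
   vertex 2.0 0.3 0.4
  endloop
 endfacet
 facet normal -0.452 -0.786 0.421
  outer loop
   vertex 0.1 2.1 2.4
   vertex 4.5 0.0 3.2
   vertex 0.0 2.8 3.6
  endloop
 endfacet
 facet normal -0.455 -0.832 0.317
  outer loop
   vertex 0.1 2.1 2.4
   vertex 2.0 0.3 0.4
   vertex 4.5 0.0 3.2
  endloop
 endfacet
 facet normal -0.500 0.583 -0.640
  outer loop
   vertex 0.2 4.6 4.6
   vertex 1.6 1.3 0.5
   vertex 0.1 2.1 2.4
  endloop
 endfacet
 facet normal -0.952 0.222 -0.209
  outer loop
   vertex 0.2 4.6 4.6
   vertex 0.1 2.1 2.4
   vertex 0.0 2.8 3.6
  endloop
 endfacet
 facet normal -0.234 -0.452 0.861
  outer loop
   vertex 0.2 4.6 4.6
   vertex 0.0 2.8 3.6
   vertex 4.8 2.6 4.8
  endloop
 endfacet
 facet normal 0.365 0.871 0.328
  outer loop
   vertex 0.2 4.6 4.6
   vertex 4.8 2.6 4.8
   vertex 4.3 3.6 2.7
  endloop
 endfacet
 facet normal 0.017 0.680 -0.733
  outer loop
   vertex 3.1 3.2 2.3
   vertex 4.3 3.6 2.7
   vertex 1.6 1.3 0.5
  endloop
 endfacet
 facet normal -0.074 0.808 -0.585
  outer loop
   vertex 3.1 3.2 2.3
   vertex 0.2 4.6 4.6
   vertex 4.3 3.6 2.7
  endloop
 endfacet
 facet normal -0.158 0.742 -0.651
  outer loop
   vertex 3.1 3.2 2.3
   vertex 1.6 1.3 0.5
   vertex 0.2 4.6 4.6
  endloop
 endfacet
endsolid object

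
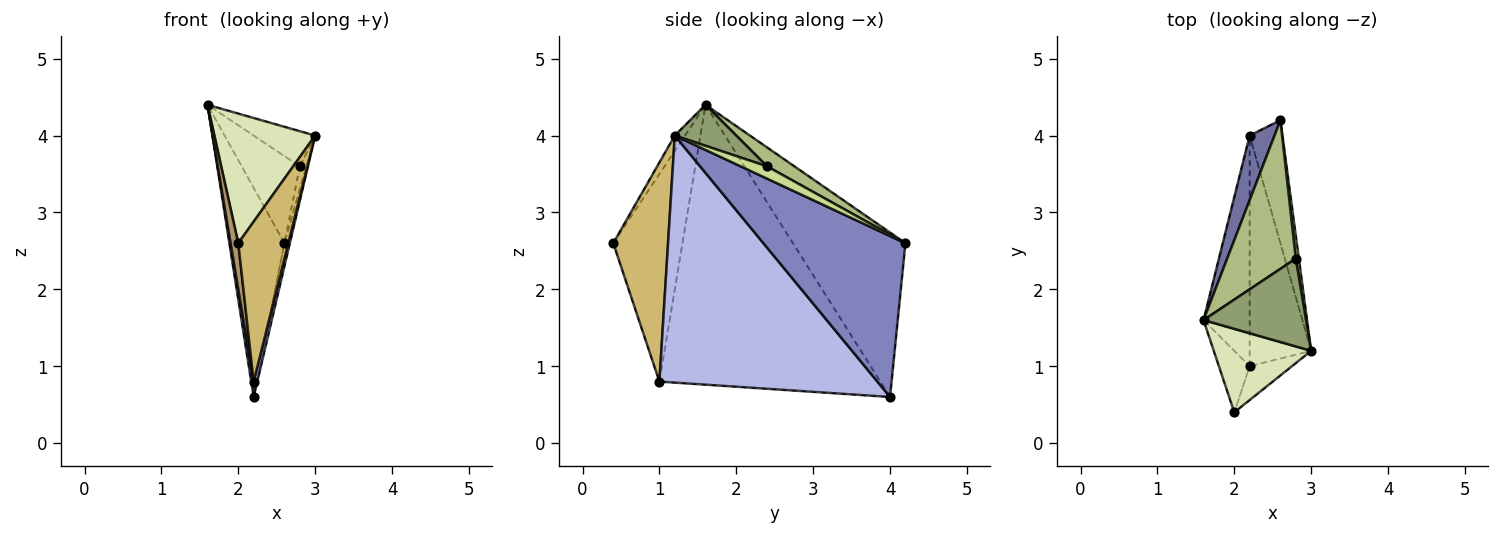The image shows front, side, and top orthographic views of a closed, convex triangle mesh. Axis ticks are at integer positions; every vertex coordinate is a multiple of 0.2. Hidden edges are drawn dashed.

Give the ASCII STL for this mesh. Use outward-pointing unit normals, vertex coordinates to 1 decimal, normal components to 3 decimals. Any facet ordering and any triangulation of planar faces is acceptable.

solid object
 facet normal -0.890 0.435 0.134
  outer loop
   vertex 2.2 4.0 0.6
   vertex 1.6 1.6 4.4
   vertex 2.6 4.2 2.6
  endloop
 endfacet
 facet normal 0.979 0.037 -0.200
  outer loop
   vertex 2.2 4.0 0.6
   vertex 2.6 4.2 2.6
   vertex 3.0 1.2 4.0
  endloop
 endfacet
 facet normal -0.987 -0.011 -0.163
  outer loop
   vertex 2.2 1.0 0.8
   vertex 1.6 1.6 4.4
   vertex 2.2 4.0 0.6
  endloop
 endfacet
 facet normal 0.970 -0.016 -0.242
  outer loop
   vertex 2.2 1.0 0.8
   vertex 2.2 4.0 0.6
   vertex 3.0 1.2 4.0
  endloop
 endfacet
 facet normal 0.348 0.348 0.870
  outer loop
   vertex 2.8 2.4 3.6
   vertex 1.6 1.6 4.4
   vertex 3.0 1.2 4.0
  endloop
 endfacet
 facet normal 0.232 0.492 0.839
  outer loop
   vertex 2.8 2.4 3.6
   vertex 2.6 4.2 2.6
   vertex 1.6 1.6 4.4
  endloop
 endfacet
 facet normal 0.943 0.236 0.236
  outer loop
   vertex 2.8 2.4 3.6
   vertex 3.0 1.2 4.0
   vertex 2.6 4.2 2.6
  endloop
 endfacet
 facet normal -0.085 -0.838 0.540
  outer loop
   vertex 2.0 0.4 2.6
   vertex 3.0 1.2 4.0
   vertex 1.6 1.6 4.4
  endloop
 endfacet
 facet normal -0.983 -0.109 -0.146
  outer loop
   vertex 2.0 0.4 2.6
   vertex 1.6 1.6 4.4
   vertex 2.2 1.0 0.8
  endloop
 endfacet
 facet normal 0.731 -0.667 -0.141
  outer loop
   vertex 2.0 0.4 2.6
   vertex 2.2 1.0 0.8
   vertex 3.0 1.2 4.0
  endloop
 endfacet
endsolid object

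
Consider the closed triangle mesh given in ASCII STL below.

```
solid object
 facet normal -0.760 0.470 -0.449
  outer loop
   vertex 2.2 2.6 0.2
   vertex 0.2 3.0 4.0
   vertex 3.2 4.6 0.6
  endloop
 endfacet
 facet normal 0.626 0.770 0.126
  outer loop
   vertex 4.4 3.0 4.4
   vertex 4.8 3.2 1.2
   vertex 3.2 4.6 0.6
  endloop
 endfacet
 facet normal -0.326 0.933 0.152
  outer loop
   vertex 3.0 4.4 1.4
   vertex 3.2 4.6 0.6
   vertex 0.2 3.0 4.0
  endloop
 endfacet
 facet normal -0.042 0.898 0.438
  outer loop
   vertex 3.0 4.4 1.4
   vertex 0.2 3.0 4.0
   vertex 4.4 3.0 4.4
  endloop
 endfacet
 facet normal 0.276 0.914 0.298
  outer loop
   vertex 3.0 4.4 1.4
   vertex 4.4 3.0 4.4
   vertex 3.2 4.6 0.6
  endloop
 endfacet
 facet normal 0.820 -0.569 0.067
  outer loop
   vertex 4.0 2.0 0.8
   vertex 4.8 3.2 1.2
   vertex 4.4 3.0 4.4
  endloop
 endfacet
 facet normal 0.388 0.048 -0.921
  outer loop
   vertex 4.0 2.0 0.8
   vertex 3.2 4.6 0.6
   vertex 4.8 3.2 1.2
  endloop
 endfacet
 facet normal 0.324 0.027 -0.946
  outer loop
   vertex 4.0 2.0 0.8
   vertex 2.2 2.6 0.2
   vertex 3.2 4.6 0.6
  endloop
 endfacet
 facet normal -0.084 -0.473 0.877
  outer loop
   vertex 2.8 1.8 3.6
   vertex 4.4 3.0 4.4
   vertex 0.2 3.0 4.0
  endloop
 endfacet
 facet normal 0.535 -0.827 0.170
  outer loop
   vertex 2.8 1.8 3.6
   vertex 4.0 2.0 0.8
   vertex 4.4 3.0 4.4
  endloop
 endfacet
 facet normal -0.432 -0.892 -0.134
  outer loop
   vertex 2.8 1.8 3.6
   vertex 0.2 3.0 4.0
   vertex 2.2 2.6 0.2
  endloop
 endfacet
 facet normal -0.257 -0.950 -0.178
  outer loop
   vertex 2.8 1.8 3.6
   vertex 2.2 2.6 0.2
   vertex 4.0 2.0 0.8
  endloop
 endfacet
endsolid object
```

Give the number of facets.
12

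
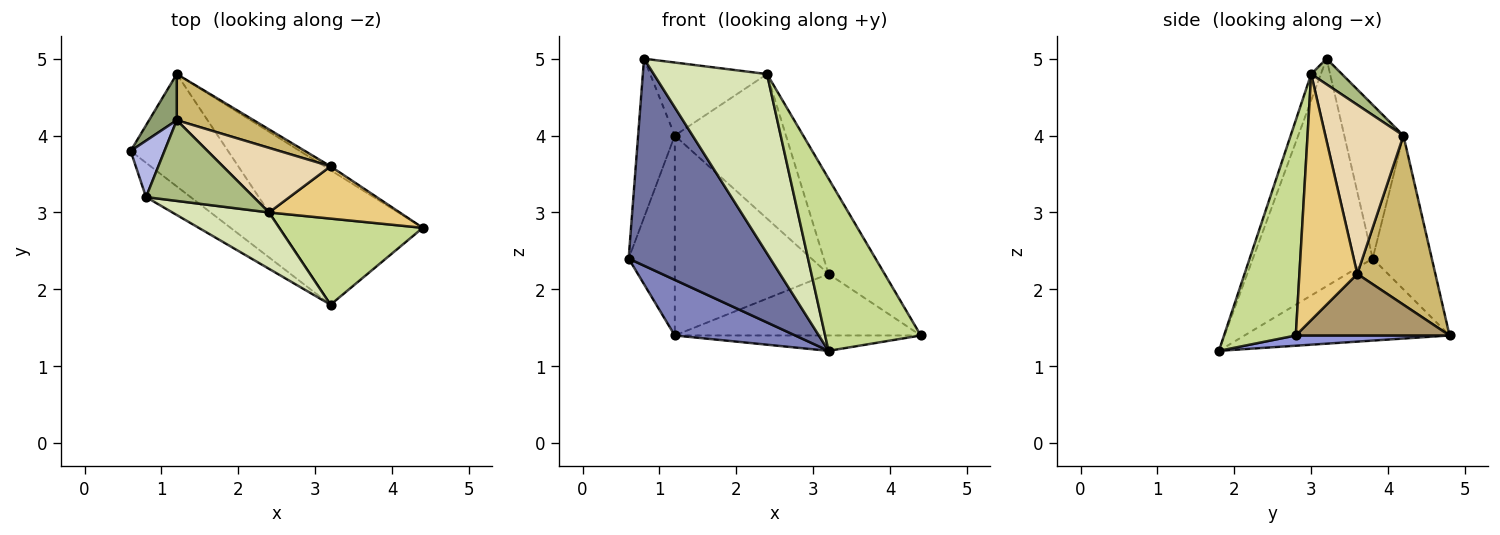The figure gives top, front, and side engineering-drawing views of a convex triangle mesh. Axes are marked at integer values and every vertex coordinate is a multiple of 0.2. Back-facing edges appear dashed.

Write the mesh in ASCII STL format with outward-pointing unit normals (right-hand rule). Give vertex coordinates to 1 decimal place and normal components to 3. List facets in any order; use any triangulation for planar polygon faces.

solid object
 facet normal -0.641 -0.758 -0.126
  outer loop
   vertex 0.8 3.2 5.0
   vertex 0.6 3.8 2.4
   vertex 3.2 1.8 1.2
  endloop
 endfacet
 facet normal -0.602 -0.354 -0.715
  outer loop
   vertex 1.2 4.8 1.4
   vertex 3.2 1.8 1.2
   vertex 0.6 3.8 2.4
  endloop
 endfacet
 facet normal 0.071 0.113 -0.991
  outer loop
   vertex 1.2 4.8 1.4
   vertex 4.4 2.8 1.4
   vertex 3.2 1.8 1.2
  endloop
 endfacet
 facet normal -0.835 0.518 0.184
  outer loop
   vertex 1.2 4.2 4.0
   vertex 0.6 3.8 2.4
   vertex 0.8 3.2 5.0
  endloop
 endfacet
 facet normal -0.781 0.609 0.141
  outer loop
   vertex 1.2 4.2 4.0
   vertex 1.2 4.8 1.4
   vertex 0.6 3.8 2.4
  endloop
 endfacet
 facet normal 0.174 0.661 0.730
  outer loop
   vertex 2.4 3.0 4.8
   vertex 1.2 4.2 4.0
   vertex 0.8 3.2 5.0
  endloop
 endfacet
 facet normal 0.557 -0.743 0.371
  outer loop
   vertex 2.4 3.0 4.8
   vertex 3.2 1.8 1.2
   vertex 4.4 2.8 1.4
  endloop
 endfacet
 facet normal -0.081 -0.951 0.299
  outer loop
   vertex 2.4 3.0 4.8
   vertex 0.8 3.2 5.0
   vertex 3.2 1.8 1.2
  endloop
 endfacet
 facet normal 0.529 0.847 -0.053
  outer loop
   vertex 3.2 3.6 2.2
   vertex 4.4 2.8 1.4
   vertex 1.2 4.8 1.4
  endloop
 endfacet
 facet normal 0.443 0.873 0.202
  outer loop
   vertex 3.2 3.6 2.2
   vertex 1.2 4.8 1.4
   vertex 1.2 4.2 4.0
  endloop
 endfacet
 facet normal 0.671 0.650 0.356
  outer loop
   vertex 3.2 3.6 2.2
   vertex 2.4 3.0 4.8
   vertex 4.4 2.8 1.4
  endloop
 endfacet
 facet normal 0.540 0.769 0.343
  outer loop
   vertex 3.2 3.6 2.2
   vertex 1.2 4.2 4.0
   vertex 2.4 3.0 4.8
  endloop
 endfacet
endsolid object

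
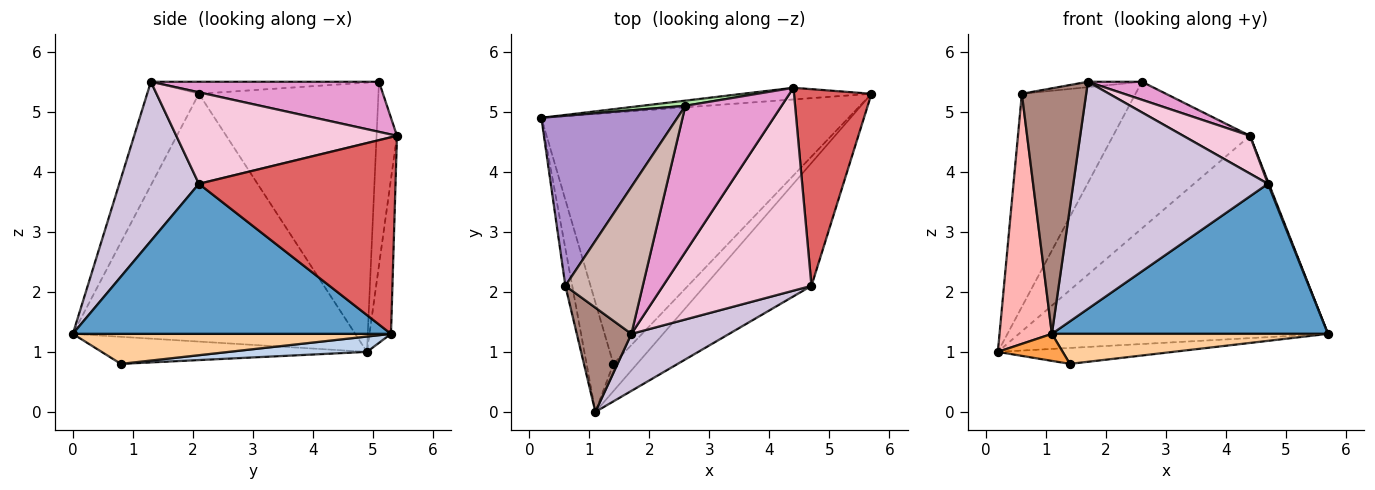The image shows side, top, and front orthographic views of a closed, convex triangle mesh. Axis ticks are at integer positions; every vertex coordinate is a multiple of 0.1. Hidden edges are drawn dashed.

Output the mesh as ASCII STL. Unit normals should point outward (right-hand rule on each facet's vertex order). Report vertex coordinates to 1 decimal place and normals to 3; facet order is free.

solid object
 facet normal 0.665 -0.577 -0.473
  outer loop
   vertex 4.7 2.1 3.8
   vertex 1.1 0.0 1.3
   vertex 5.7 5.3 1.3
  endloop
 endfacet
 facet normal 0.050 0.063 -0.997
  outer loop
   vertex 1.4 0.8 0.8
   vertex 0.2 4.9 1.0
   vertex 5.7 5.3 1.3
  endloop
 endfacet
 facet normal -0.700 -0.171 -0.694
  outer loop
   vertex 1.4 0.8 0.8
   vertex 1.1 0.0 1.3
   vertex 0.2 4.9 1.0
  endloop
 endfacet
 facet normal 0.649 -0.563 -0.512
  outer loop
   vertex 1.4 0.8 0.8
   vertex 5.7 5.3 1.3
   vertex 1.1 0.0 1.3
  endloop
 endfacet
 facet normal -0.069 0.996 -0.057
  outer loop
   vertex 4.4 5.4 4.6
   vertex 5.7 5.3 1.3
   vertex 0.2 4.9 1.0
  endloop
 endfacet
 facet normal -0.147 0.988 0.035
  outer loop
   vertex 4.4 5.4 4.6
   vertex 0.2 4.9 1.0
   vertex 2.6 5.1 5.5
  endloop
 endfacet
 facet normal 0.930 -0.004 0.367
  outer loop
   vertex 4.4 5.4 4.6
   vertex 4.7 2.1 3.8
   vertex 5.7 5.3 1.3
  endloop
 endfacet
 facet normal -0.983 -0.182 -0.027
  outer loop
   vertex 0.6 2.1 5.3
   vertex 0.2 4.9 1.0
   vertex 1.1 0.0 1.3
  endloop
 endfacet
 facet normal -0.777 0.492 0.393
  outer loop
   vertex 0.6 2.1 5.3
   vertex 2.6 5.1 5.5
   vertex 0.2 4.9 1.0
  endloop
 endfacet
 facet normal 0.369 -0.902 0.226
  outer loop
   vertex 1.7 1.3 5.5
   vertex 1.1 0.0 1.3
   vertex 4.7 2.1 3.8
  endloop
 endfacet
 facet normal -0.595 -0.740 0.314
  outer loop
   vertex 1.7 1.3 5.5
   vertex 0.6 2.1 5.3
   vertex 1.1 0.0 1.3
  endloop
 endfacet
 facet normal -0.153 0.036 0.988
  outer loop
   vertex 1.7 1.3 5.5
   vertex 2.6 5.1 5.5
   vertex 0.6 2.1 5.3
  endloop
 endfacet
 facet normal 0.459 -0.109 0.882
  outer loop
   vertex 1.7 1.3 5.5
   vertex 4.4 5.4 4.6
   vertex 2.6 5.1 5.5
  endloop
 endfacet
 facet normal 0.518 -0.157 0.841
  outer loop
   vertex 1.7 1.3 5.5
   vertex 4.7 2.1 3.8
   vertex 4.4 5.4 4.6
  endloop
 endfacet
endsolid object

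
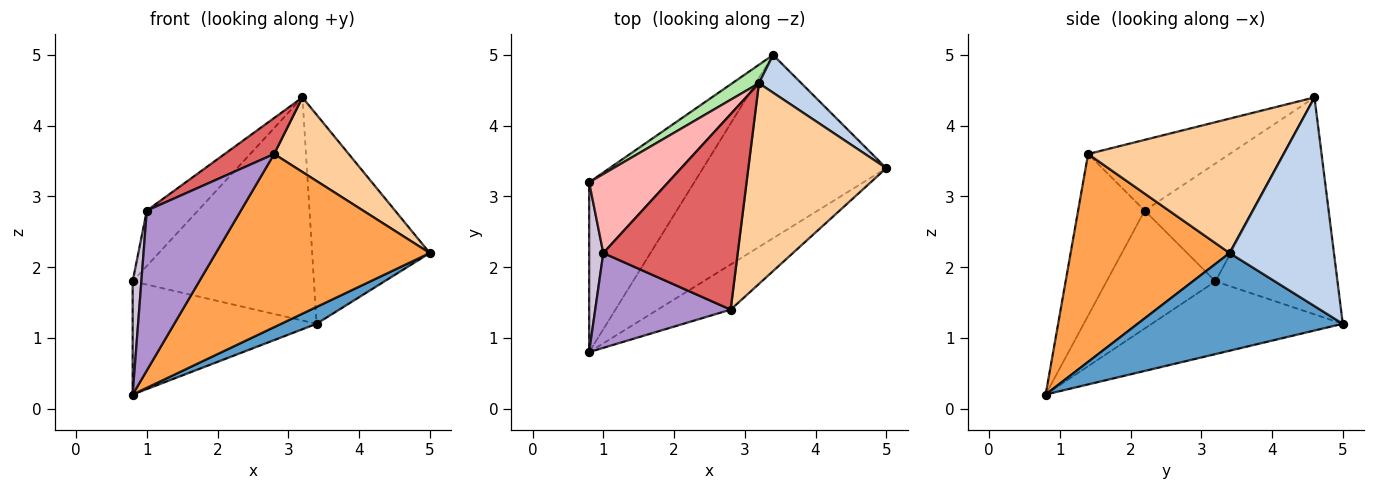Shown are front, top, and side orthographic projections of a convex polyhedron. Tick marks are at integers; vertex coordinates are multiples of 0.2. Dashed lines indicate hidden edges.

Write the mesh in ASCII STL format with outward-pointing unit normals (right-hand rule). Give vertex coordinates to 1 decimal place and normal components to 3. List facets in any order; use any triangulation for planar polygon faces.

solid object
 facet normal 0.469 -0.081 -0.880
  outer loop
   vertex 3.4 5.0 1.2
   vertex 5.0 3.4 2.2
   vertex 0.8 0.8 0.2
  endloop
 endfacet
 facet normal 0.658 0.741 0.134
  outer loop
   vertex 3.2 4.6 4.4
   vertex 5.0 3.4 2.2
   vertex 3.4 5.0 1.2
  endloop
 endfacet
 facet normal 0.584 -0.786 -0.205
  outer loop
   vertex 2.8 1.4 3.6
   vertex 0.8 0.8 0.2
   vertex 5.0 3.4 2.2
  endloop
 endfacet
 facet normal 0.674 -0.257 0.692
  outer loop
   vertex 2.8 1.4 3.6
   vertex 5.0 3.4 2.2
   vertex 3.2 4.6 4.4
  endloop
 endfacet
 facet normal -0.499 0.481 -0.721
  outer loop
   vertex 0.8 3.2 1.8
   vertex 3.4 5.0 1.2
   vertex 0.8 0.8 0.2
  endloop
 endfacet
 facet normal -0.557 0.828 0.069
  outer loop
   vertex 0.8 3.2 1.8
   vertex 3.2 4.6 4.4
   vertex 3.4 5.0 1.2
  endloop
 endfacet
 facet normal -0.460 -0.161 0.873
  outer loop
   vertex 1.0 2.2 2.8
   vertex 2.8 1.4 3.6
   vertex 3.2 4.6 4.4
  endloop
 endfacet
 facet normal -0.774 0.364 0.518
  outer loop
   vertex 1.0 2.2 2.8
   vertex 3.2 4.6 4.4
   vertex 0.8 3.2 1.8
  endloop
 endfacet
 facet normal -0.520 -0.735 0.436
  outer loop
   vertex 1.0 2.2 2.8
   vertex 0.8 0.8 0.2
   vertex 2.8 1.4 3.6
  endloop
 endfacet
 facet normal -0.990 -0.079 0.119
  outer loop
   vertex 1.0 2.2 2.8
   vertex 0.8 3.2 1.8
   vertex 0.8 0.8 0.2
  endloop
 endfacet
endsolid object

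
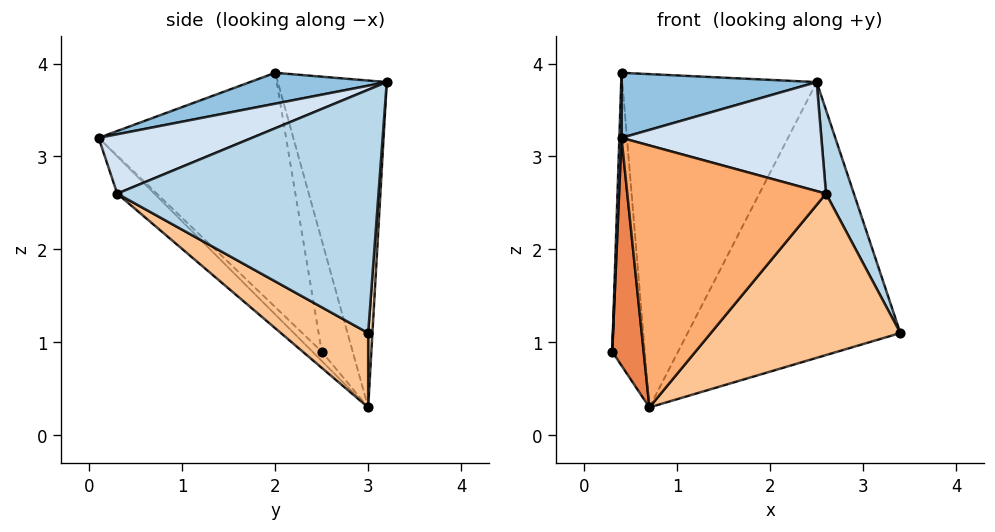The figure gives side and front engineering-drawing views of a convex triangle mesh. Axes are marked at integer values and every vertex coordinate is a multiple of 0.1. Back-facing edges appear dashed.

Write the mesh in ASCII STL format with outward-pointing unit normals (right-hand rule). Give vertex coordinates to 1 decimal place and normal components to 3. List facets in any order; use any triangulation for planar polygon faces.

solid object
 facet normal -0.999 -0.012 0.031
  outer loop
   vertex 0.4 2.0 3.9
   vertex 0.3 2.5 0.9
   vertex 0.4 0.1 3.2
  endloop
 endfacet
 facet normal 0.235 -0.336 0.912
  outer loop
   vertex 0.4 2.0 3.9
   vertex 0.4 0.1 3.2
   vertex 2.5 3.2 3.8
  endloop
 endfacet
 facet normal 0.942 -0.100 0.321
  outer loop
   vertex 2.6 0.3 2.6
   vertex 3.4 3.0 1.1
   vertex 2.5 3.2 3.8
  endloop
 endfacet
 facet normal 0.276 -0.359 0.891
  outer loop
   vertex 2.6 0.3 2.6
   vertex 2.5 3.2 3.8
   vertex 0.4 0.1 3.2
  endloop
 endfacet
 facet normal -0.202 -0.682 -0.703
  outer loop
   vertex 0.7 3.0 0.3
   vertex 0.4 0.1 3.2
   vertex 0.3 2.5 0.9
  endloop
 endfacet
 facet normal -0.130 -0.694 -0.708
  outer loop
   vertex 0.7 3.0 0.3
   vertex 2.6 0.3 2.6
   vertex 0.4 0.1 3.2
  endloop
 endfacet
 facet normal 0.242 -0.525 -0.816
  outer loop
   vertex 0.7 3.0 0.3
   vertex 3.4 3.0 1.1
   vertex 2.6 0.3 2.6
  endloop
 endfacet
 facet normal 0.020 0.998 -0.067
  outer loop
   vertex 0.7 3.0 0.3
   vertex 2.5 3.2 3.8
   vertex 3.4 3.0 1.1
  endloop
 endfacet
 facet normal -0.683 0.717 0.142
  outer loop
   vertex 0.7 3.0 0.3
   vertex 0.3 2.5 0.9
   vertex 0.4 2.0 3.9
  endloop
 endfacet
 facet normal -0.479 0.855 0.198
  outer loop
   vertex 0.7 3.0 0.3
   vertex 0.4 2.0 3.9
   vertex 2.5 3.2 3.8
  endloop
 endfacet
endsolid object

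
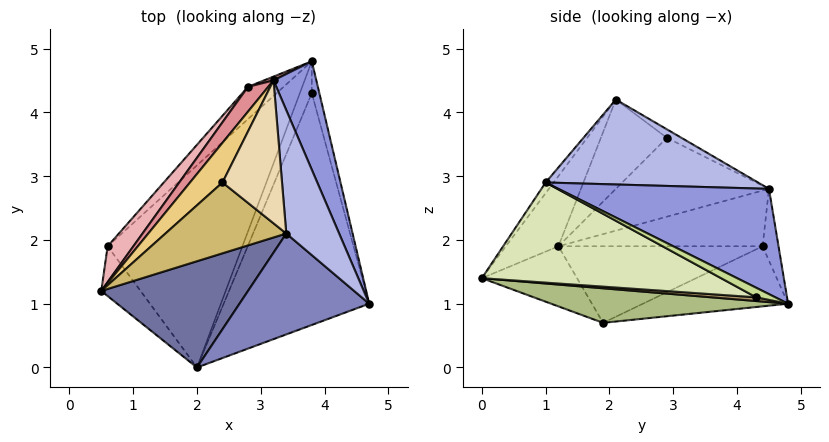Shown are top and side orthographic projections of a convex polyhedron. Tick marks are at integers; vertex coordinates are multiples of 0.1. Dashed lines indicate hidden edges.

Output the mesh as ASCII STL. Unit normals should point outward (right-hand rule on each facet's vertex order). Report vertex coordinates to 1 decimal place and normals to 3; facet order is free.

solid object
 facet normal -0.318 -0.675 0.665
  outer loop
   vertex 2.0 0.0 1.4
   vertex 3.4 2.1 4.2
   vertex 0.5 1.2 1.9
  endloop
 endfacet
 facet normal -0.050 -0.787 0.615
  outer loop
   vertex 2.0 0.0 1.4
   vertex 4.7 1.0 2.9
   vertex 3.4 2.1 4.2
  endloop
 endfacet
 facet normal 0.858 0.378 0.349
  outer loop
   vertex 3.2 4.5 2.8
   vertex 4.7 1.0 2.9
   vertex 3.8 4.8 1.0
  endloop
 endfacet
 facet normal 0.794 0.354 0.494
  outer loop
   vertex 3.2 4.5 2.8
   vertex 3.4 2.1 4.2
   vertex 4.7 1.0 2.9
  endloop
 endfacet
 facet normal -0.648 -0.633 -0.423
  outer loop
   vertex 0.6 1.9 0.7
   vertex 2.0 0.0 1.4
   vertex 0.5 1.2 1.9
  endloop
 endfacet
 facet normal 0.245 -0.171 -0.954
  outer loop
   vertex 0.6 1.9 0.7
   vertex 3.8 4.8 1.0
   vertex 2.0 0.0 1.4
  endloop
 endfacet
 facet normal 0.779 -0.123 -0.615
  outer loop
   vertex 3.8 4.3 1.1
   vertex 3.8 4.8 1.0
   vertex 4.7 1.0 2.9
  endloop
 endfacet
 facet normal 0.544 -0.283 -0.790
  outer loop
   vertex 3.8 4.3 1.1
   vertex 4.7 1.0 2.9
   vertex 2.0 0.0 1.4
  endloop
 endfacet
 facet normal 0.292 -0.188 -0.938
  outer loop
   vertex 3.8 4.3 1.1
   vertex 2.0 0.0 1.4
   vertex 3.8 4.8 1.0
  endloop
 endfacet
 facet normal -0.589 -0.139 0.796
  outer loop
   vertex 2.4 2.9 3.6
   vertex 0.5 1.2 1.9
   vertex 3.4 2.1 4.2
  endloop
 endfacet
 facet normal -0.774 0.547 0.319
  outer loop
   vertex 2.4 2.9 3.6
   vertex 3.2 4.5 2.8
   vertex 0.5 1.2 1.9
  endloop
 endfacet
 facet normal -0.123 0.492 0.862
  outer loop
   vertex 2.4 2.9 3.6
   vertex 3.4 2.1 4.2
   vertex 3.2 4.5 2.8
  endloop
 endfacet
 facet normal -0.336 0.941 0.045
  outer loop
   vertex 2.8 4.4 1.9
   vertex 3.2 4.5 2.8
   vertex 3.8 4.8 1.0
  endloop
 endfacet
 facet normal -0.608 0.708 -0.361
  outer loop
   vertex 2.8 4.4 1.9
   vertex 3.8 4.8 1.0
   vertex 0.6 1.9 0.7
  endloop
 endfacet
 facet normal -0.779 0.560 0.284
  outer loop
   vertex 2.8 4.4 1.9
   vertex 0.5 1.2 1.9
   vertex 3.2 4.5 2.8
  endloop
 endfacet
 facet normal -0.783 0.563 0.263
  outer loop
   vertex 2.8 4.4 1.9
   vertex 0.6 1.9 0.7
   vertex 0.5 1.2 1.9
  endloop
 endfacet
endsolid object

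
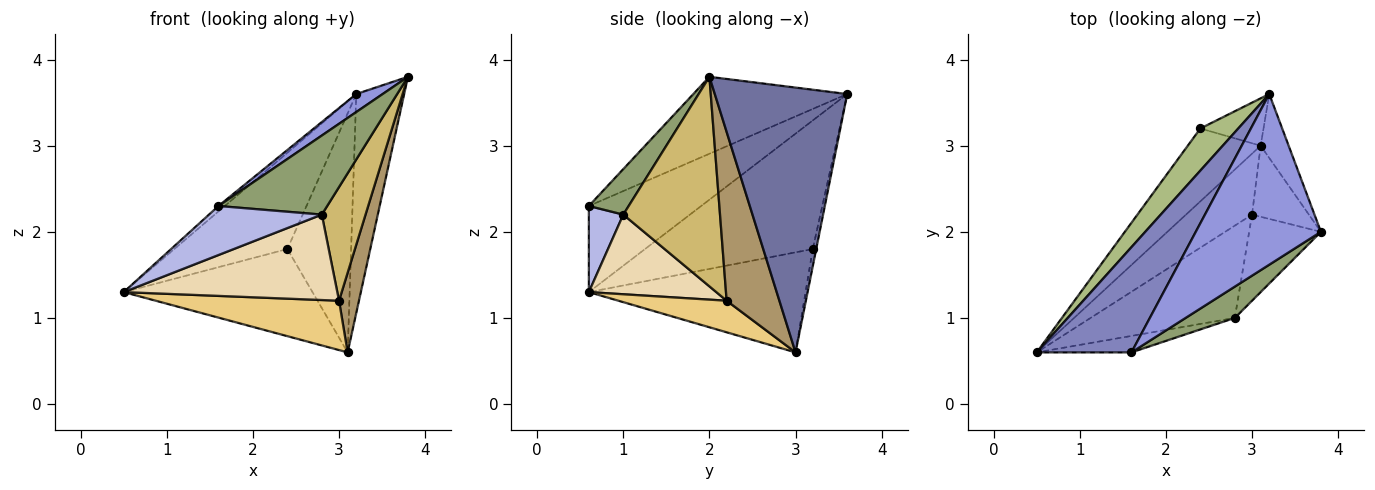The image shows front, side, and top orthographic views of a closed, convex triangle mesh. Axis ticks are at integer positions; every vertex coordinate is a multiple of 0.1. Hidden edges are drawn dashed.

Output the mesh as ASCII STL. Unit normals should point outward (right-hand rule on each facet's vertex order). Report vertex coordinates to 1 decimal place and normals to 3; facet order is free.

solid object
 facet normal 0.936 0.339 -0.099
  outer loop
   vertex 3.1 3.0 0.6
   vertex 3.2 3.6 3.6
   vertex 3.8 2.0 3.8
  endloop
 endfacet
 facet normal -0.672 0.038 0.739
  outer loop
   vertex 1.6 0.6 2.3
   vertex 3.2 3.6 3.6
   vertex 0.5 0.6 1.3
  endloop
 endfacet
 facet normal -0.522 -0.090 0.849
  outer loop
   vertex 1.6 0.6 2.3
   vertex 3.8 2.0 3.8
   vertex 3.2 3.6 3.6
  endloop
 endfacet
 facet normal 0.278 -0.911 -0.306
  outer loop
   vertex 1.6 0.6 2.3
   vertex 0.5 0.6 1.3
   vertex 2.8 1.0 2.2
  endloop
 endfacet
 facet normal 0.322 -0.880 0.349
  outer loop
   vertex 1.6 0.6 2.3
   vertex 2.8 1.0 2.2
   vertex 3.8 2.0 3.8
  endloop
 endfacet
 facet normal -0.806 0.543 0.237
  outer loop
   vertex 2.4 3.2 1.8
   vertex 0.5 0.6 1.3
   vertex 3.2 3.6 3.6
  endloop
 endfacet
 facet normal -0.661 0.576 -0.481
  outer loop
   vertex 2.4 3.2 1.8
   vertex 3.1 3.0 0.6
   vertex 0.5 0.6 1.3
  endloop
 endfacet
 facet normal -0.053 0.980 -0.194
  outer loop
   vertex 2.4 3.2 1.8
   vertex 3.2 3.6 3.6
   vertex 3.1 3.0 0.6
  endloop
 endfacet
 facet normal 0.892 -0.337 -0.300
  outer loop
   vertex 3.0 2.2 1.2
   vertex 3.1 3.0 0.6
   vertex 3.8 2.0 3.8
  endloop
 endfacet
 facet normal 0.870 -0.393 -0.298
  outer loop
   vertex 3.0 2.2 1.2
   vertex 3.8 2.0 3.8
   vertex 2.8 1.0 2.2
  endloop
 endfacet
 facet normal 0.348 -0.590 -0.728
  outer loop
   vertex 3.0 2.2 1.2
   vertex 0.5 0.6 1.3
   vertex 3.1 3.0 0.6
  endloop
 endfacet
 facet normal 0.376 -0.629 -0.680
  outer loop
   vertex 3.0 2.2 1.2
   vertex 2.8 1.0 2.2
   vertex 0.5 0.6 1.3
  endloop
 endfacet
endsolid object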